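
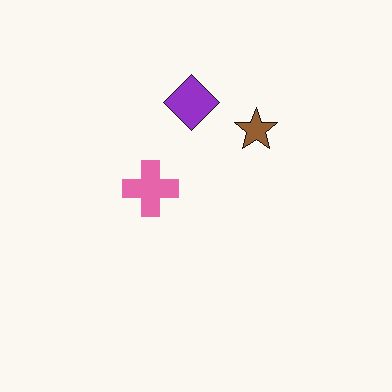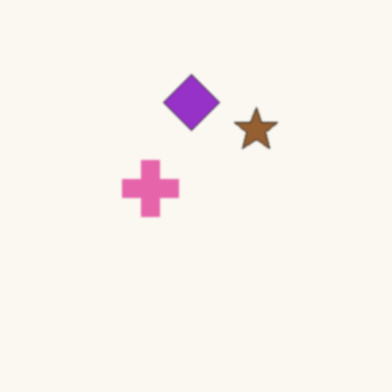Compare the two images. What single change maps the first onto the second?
The second image is the first slightly softened.

Shape edges and outlines are uniformly softened across the whole image.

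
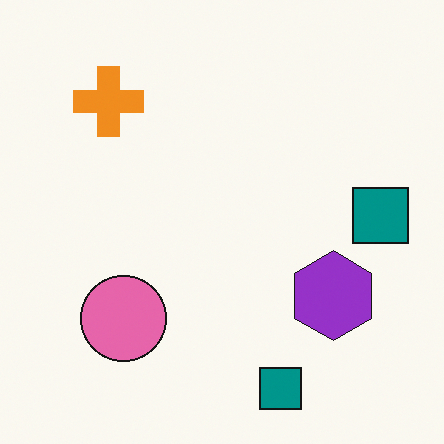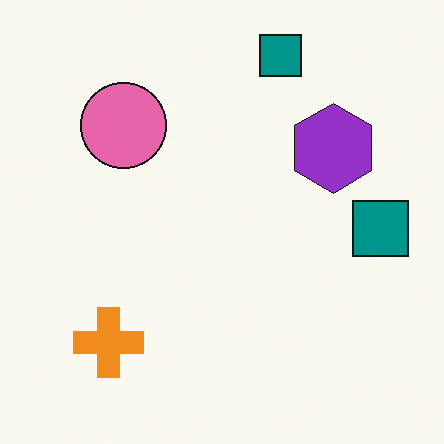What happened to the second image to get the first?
The image was flipped vertically (top ↔ bottom).

The orange cross is in the bottom-left of the second image and the top-left of the first — shapes on opposite sides of the horizontal midline have swapped in a mirror flip.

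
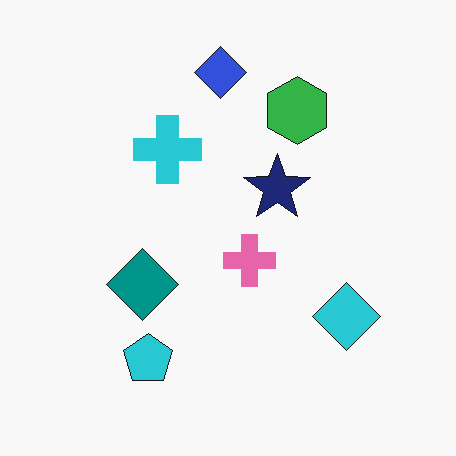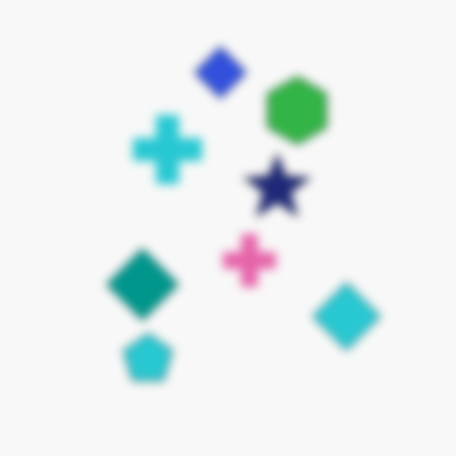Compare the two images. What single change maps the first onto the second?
The second image is the first moderately blurred.

Shape edges and outlines are uniformly softened across the whole image.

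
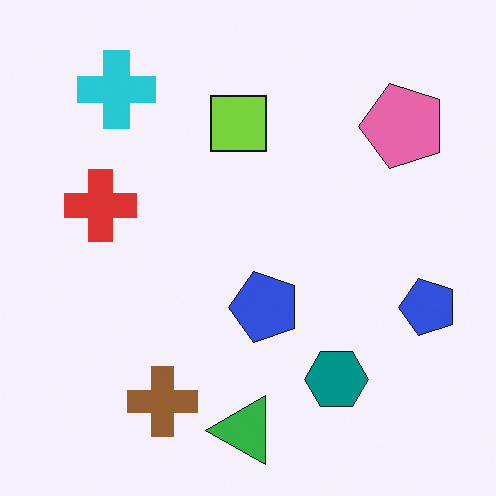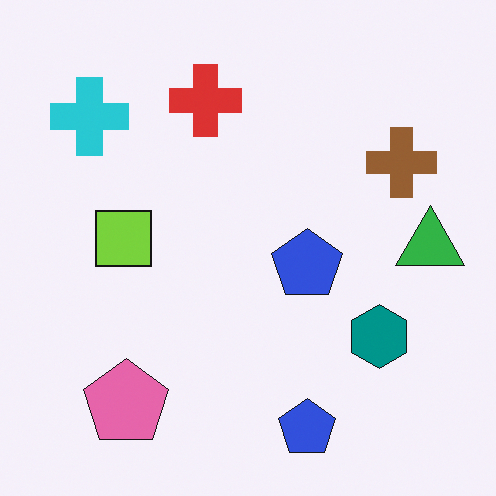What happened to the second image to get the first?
The first image is the second transposed (reflected across the top-left ↔ bottom-right diagonal).

Shapes have swapped their row and column positions — what was in the top-right is now in the bottom-left — a diagonal reflection.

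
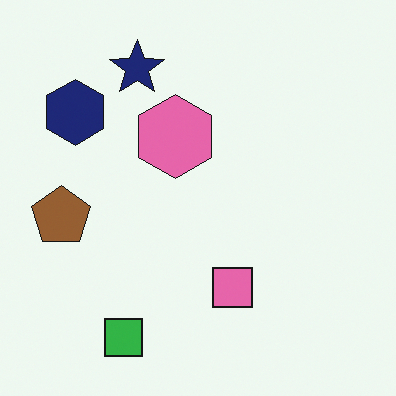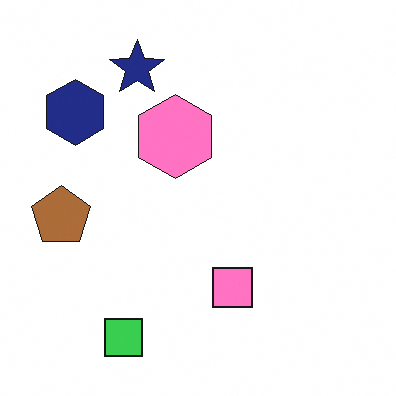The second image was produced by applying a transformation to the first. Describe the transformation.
Brightened a little.

Every pixel — background and shapes alike — is uniformly brightened.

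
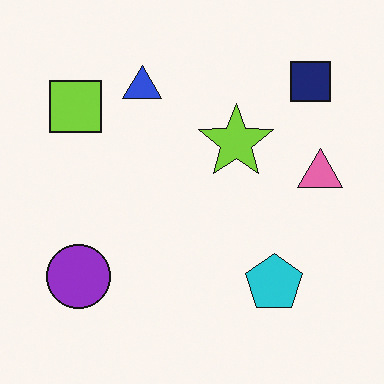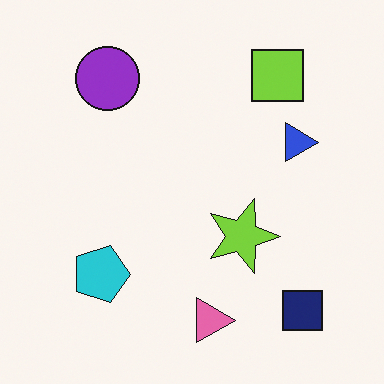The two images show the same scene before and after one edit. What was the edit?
This is the original image rotated 90° clockwise.

The navy square sits in the top-right of the first image and the bottom-right of the second — consistent with a whole-image 90° clockwise rotation.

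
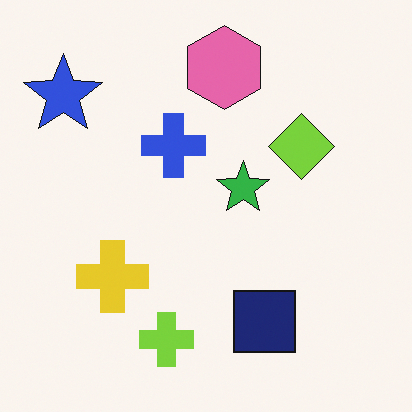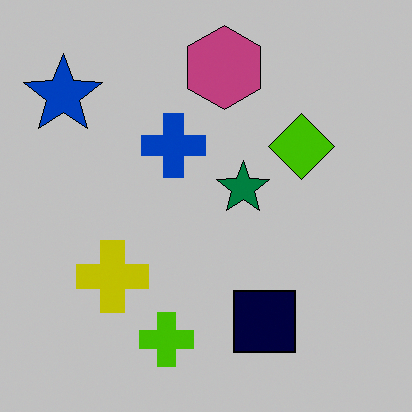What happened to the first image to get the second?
Heavily posterized to just a handful of flat colors.

Each flat color has snapped to a coarser quantized level — most visibly, the near-white background has dropped to a flat grey.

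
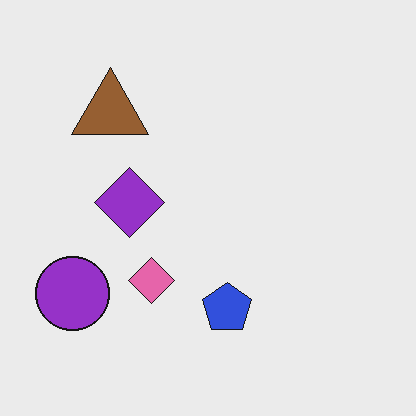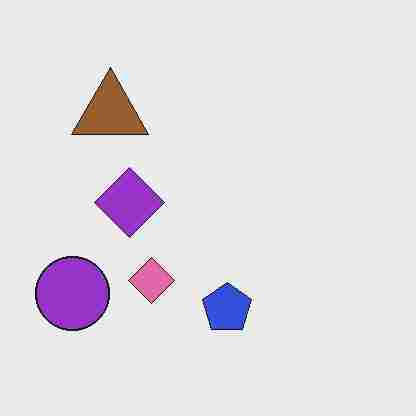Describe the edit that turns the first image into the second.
This is the original image heavily JPEG-compressed with obvious blocking artifacts.

Blocky 8×8 compression artifacts appear around shape edges and the flat background shows ringing — characteristic JPEG degradation.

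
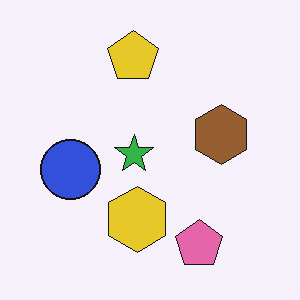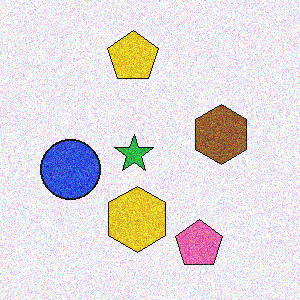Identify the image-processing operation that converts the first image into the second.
The second image is the first degraded with moderate additive noise.

Random speckle covers the whole image, including the flat background.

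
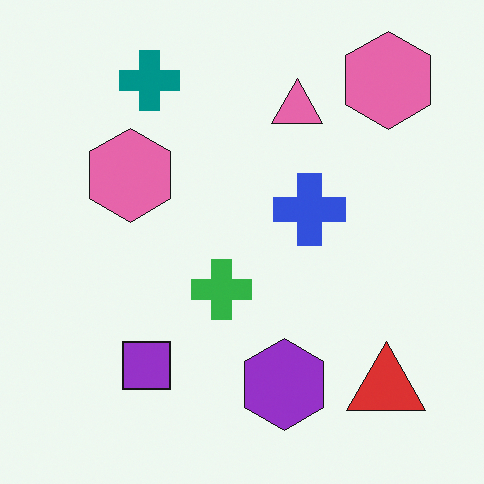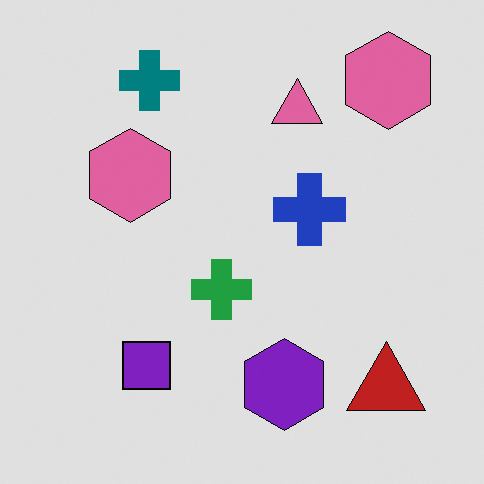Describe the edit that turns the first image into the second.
This is the original image moderately posterized.

Each flat color has snapped to a coarser quantized level — most visibly, the near-white background has dropped to a flat grey.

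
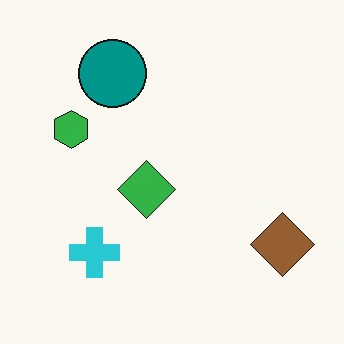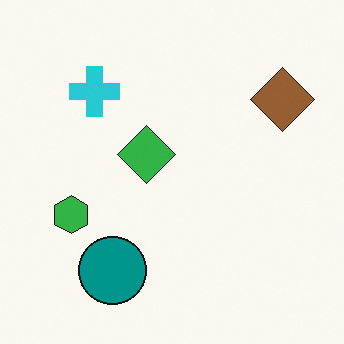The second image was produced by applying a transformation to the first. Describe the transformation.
The transformation is: flipped vertically (top ↔ bottom).

The teal circle is in the top-left of the first image and the bottom-left of the second — shapes on opposite sides of the horizontal midline have swapped in a mirror flip.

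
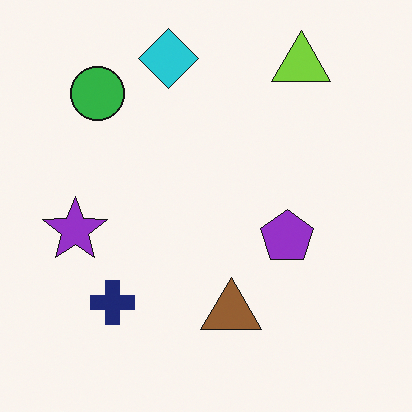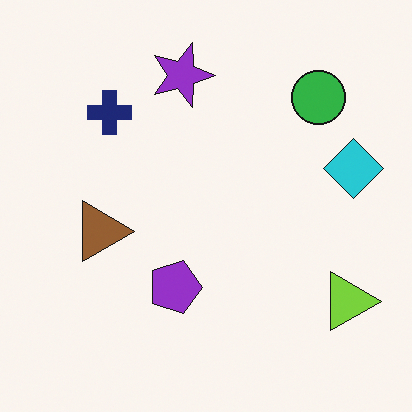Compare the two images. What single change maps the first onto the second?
Rotated 90° clockwise.

The lime triangle sits in the top-right of the first image and the bottom-right of the second — consistent with a whole-image 90° clockwise rotation.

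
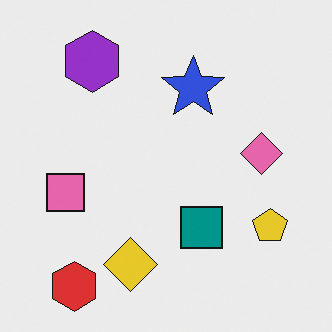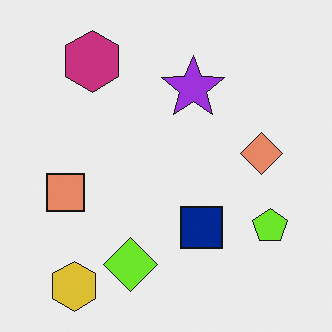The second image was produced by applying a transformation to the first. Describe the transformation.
The transformation is: hue-shifted slightly.

Every shape's color has rotated by the same amount around the hue wheel — a uniform hue shift.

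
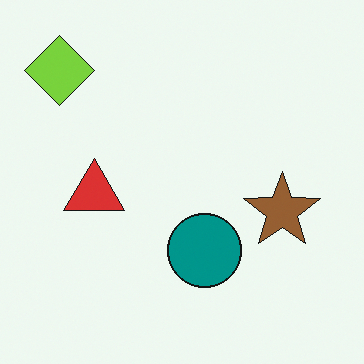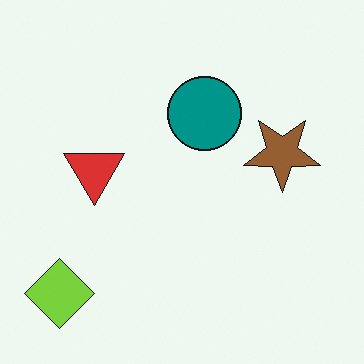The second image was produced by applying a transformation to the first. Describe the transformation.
The second image is the first flipped vertically (top ↔ bottom).

The lime diamond is in the top-left of the first image and the bottom-left of the second — shapes on opposite sides of the horizontal midline have swapped in a mirror flip.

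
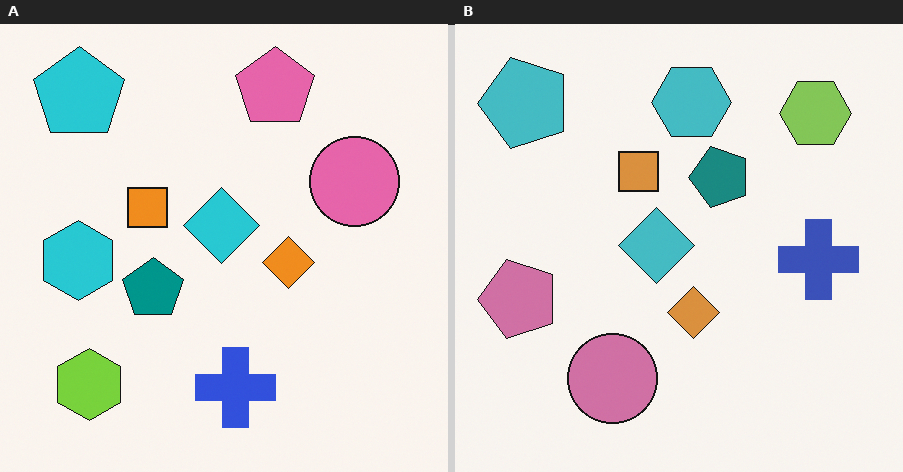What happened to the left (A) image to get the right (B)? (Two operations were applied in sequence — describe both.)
The transformation is: transposed (reflected across the top-left ↔ bottom-right diagonal), then slightly desaturated.

Shapes have swapped their row and column positions — what was in the top-right is now in the bottom-left — a diagonal reflection. All colors are more muted and greyish — a global saturation change.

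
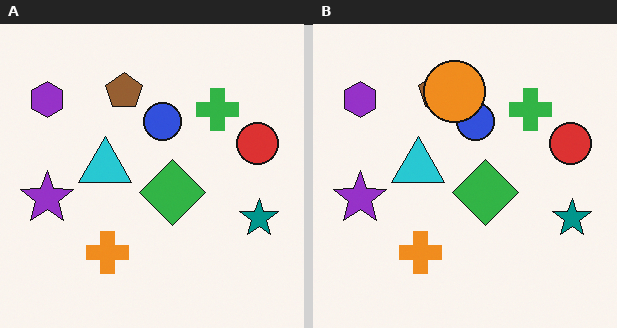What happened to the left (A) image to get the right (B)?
It was overlaid with an additional orange circle.

An orange circle appears in the right (B) image that is absent from the left (A).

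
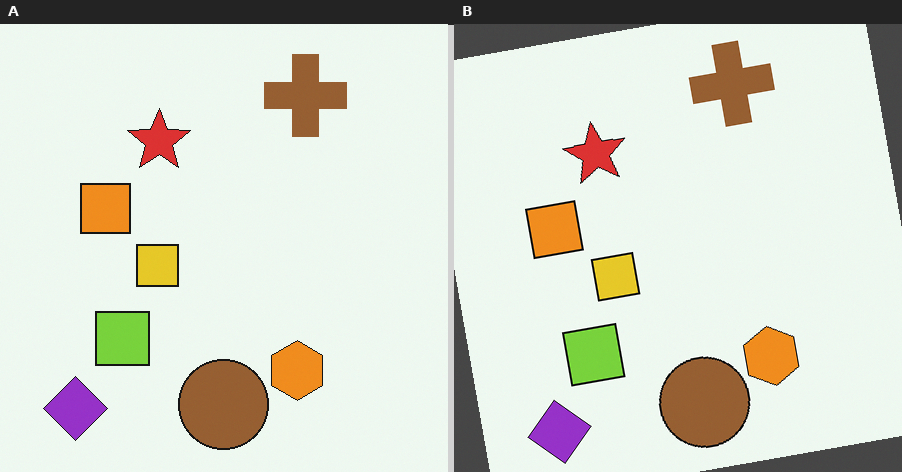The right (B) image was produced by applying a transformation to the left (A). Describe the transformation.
The right (B) image is the left (A) rotated counter-clockwise by a slight angle.

Every shape is tilted by the same angle and the image corners show triangular fill wedges — a whole-image rotation by a non-right angle.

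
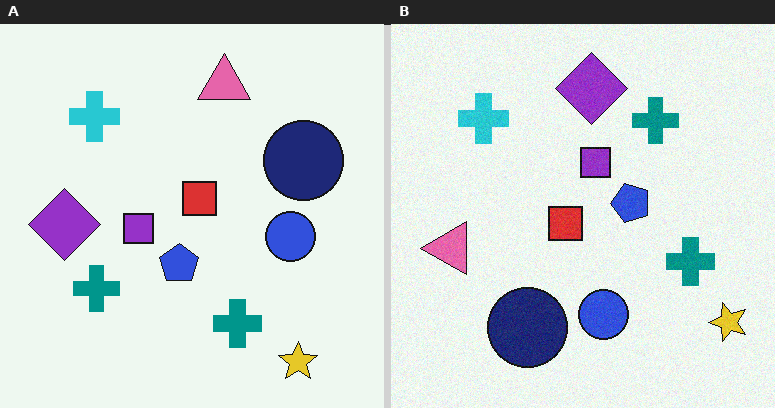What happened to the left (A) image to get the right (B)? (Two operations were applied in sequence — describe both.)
The image was transposed (reflected across the top-left ↔ bottom-right diagonal), then degraded with subtle gaussian noise.

Shapes have swapped their row and column positions — what was in the top-right is now in the bottom-left — a diagonal reflection. Random speckle covers the whole image, including the flat background.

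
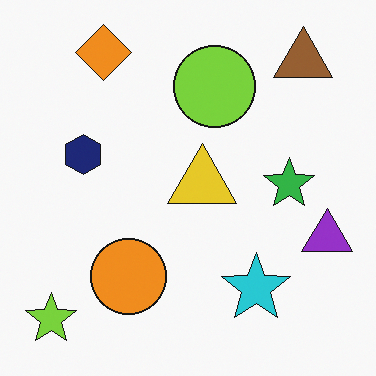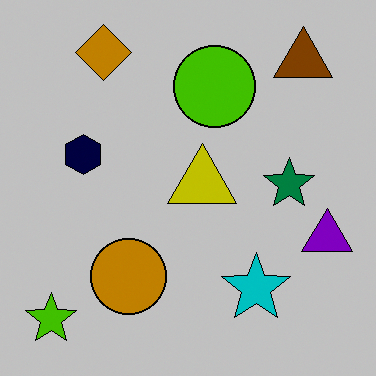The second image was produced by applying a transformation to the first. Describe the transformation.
The second image is the first heavily posterized to just a handful of flat colors.

Each flat color has snapped to a coarser quantized level — most visibly, the near-white background has dropped to a flat grey.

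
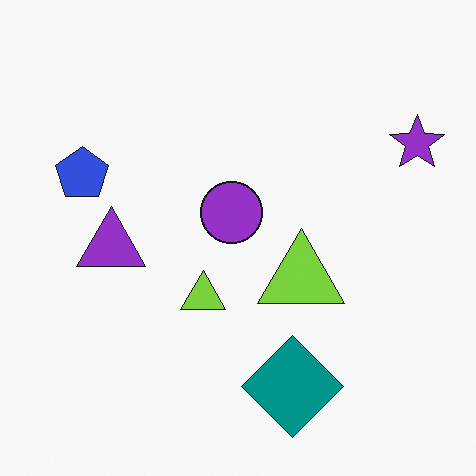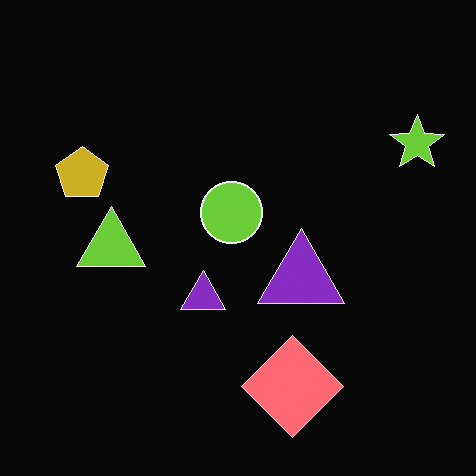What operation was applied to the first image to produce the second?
It was color-inverted (negative).

The light background has become dark and every shape's color is its complement — a photographic negative.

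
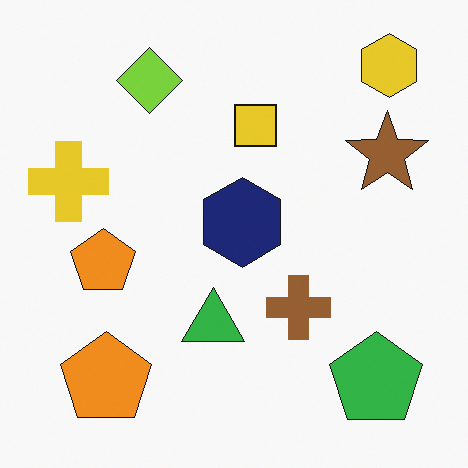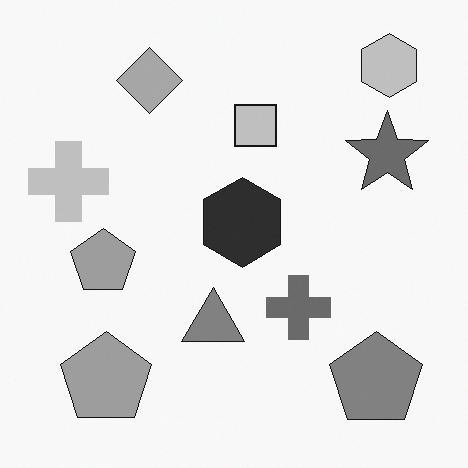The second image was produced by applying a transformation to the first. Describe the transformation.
The transformation is: converted to grayscale.

All color is removed — every shape is now a shade of grey.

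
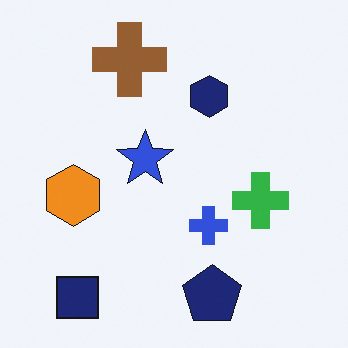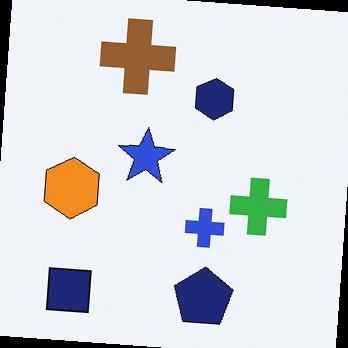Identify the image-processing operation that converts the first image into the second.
The image was rotated clockwise by a few degrees.

Every shape is tilted by the same angle and the image corners show triangular fill wedges — a whole-image rotation by a non-right angle.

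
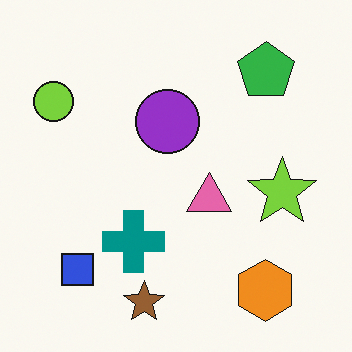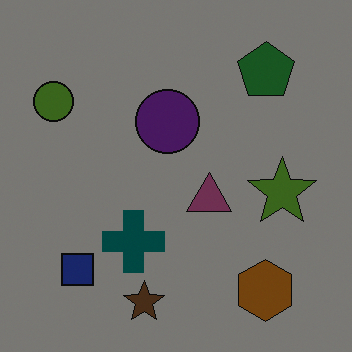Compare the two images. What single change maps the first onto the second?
The image was darkened a lot.

Every pixel — background and shapes alike — is uniformly darkened.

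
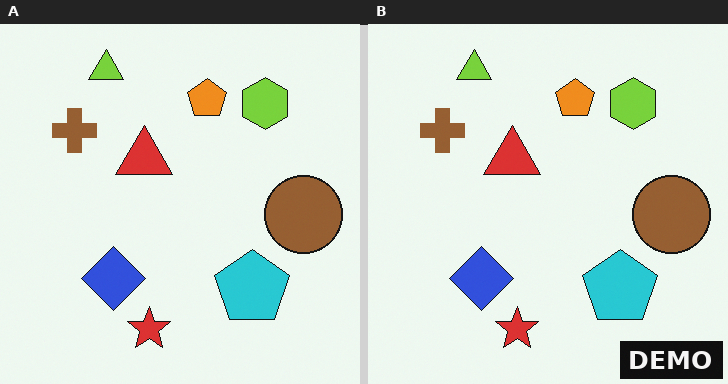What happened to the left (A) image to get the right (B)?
The right (B) image is the left (A) watermarked with the text "DEMO" in the lower-right corner.

A dark label reading "DEMO" appears in the lower-right corner.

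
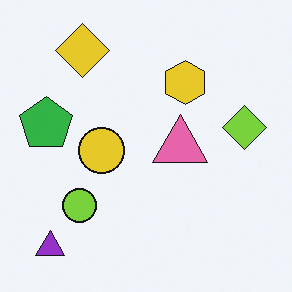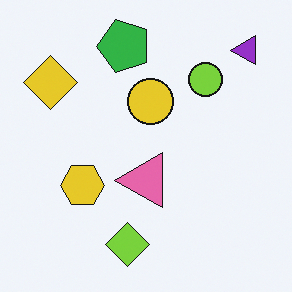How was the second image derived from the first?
This is the original image transposed (reflected across the top-left ↔ bottom-right diagonal).

Shapes have swapped their row and column positions — what was in the top-right is now in the bottom-left — a diagonal reflection.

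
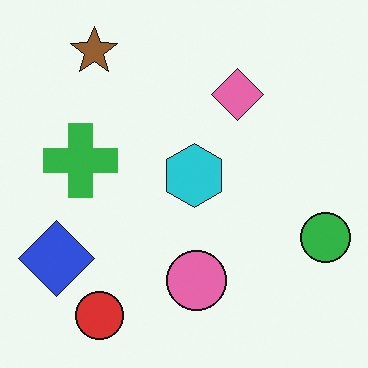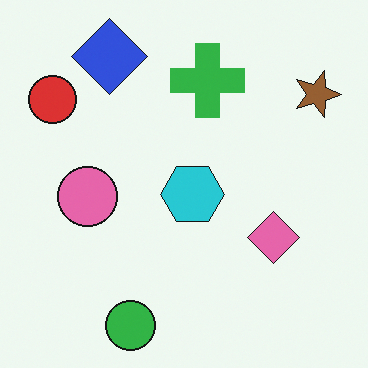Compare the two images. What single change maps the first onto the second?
This is the original image rotated 90° clockwise.

The brown star sits in the top-left of the first image and the top-right of the second — consistent with a whole-image 90° clockwise rotation.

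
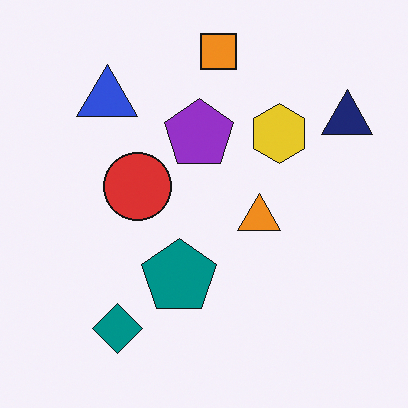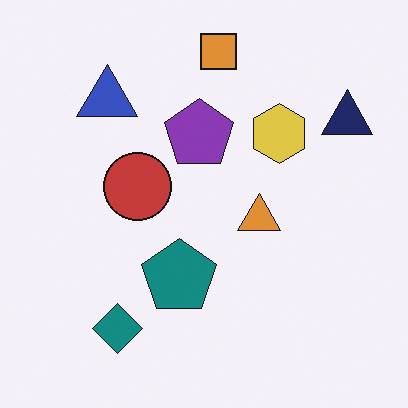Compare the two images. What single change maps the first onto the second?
Slightly desaturated.

All colors are more muted and greyish — a global saturation change.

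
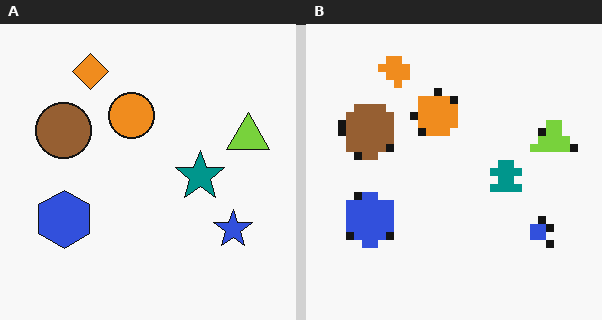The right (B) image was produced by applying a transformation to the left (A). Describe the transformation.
The transformation is: moderately pixelated.

Shapes are reduced to large square blocks; fine edges and outlines are lost — a downscale-then-upscale (mosaic) effect.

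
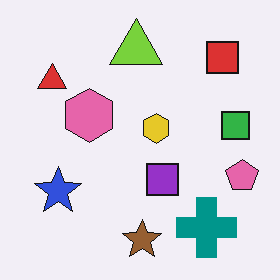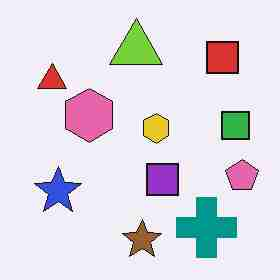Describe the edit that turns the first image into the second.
The image was heavily JPEG-compressed with obvious blocking artifacts.

Blocky 8×8 compression artifacts appear around shape edges and the flat background shows ringing — characteristic JPEG degradation.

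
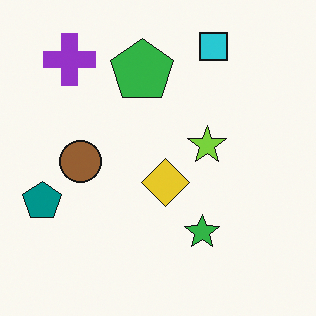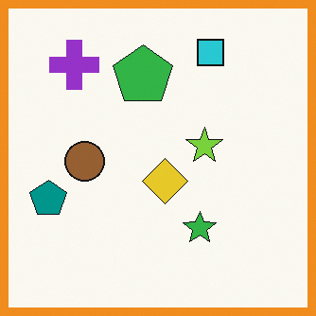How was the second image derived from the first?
The second image is the first framed with a orange border.

A solid orange frame runs around the edge of the second image, with the content slightly shrunk inside it.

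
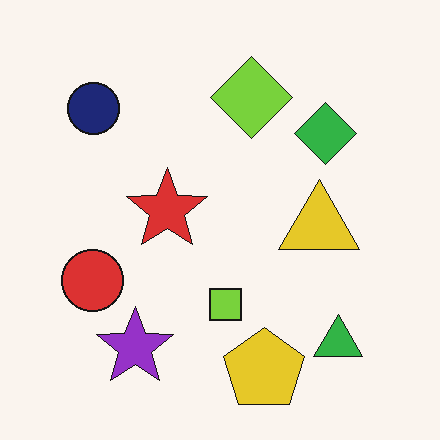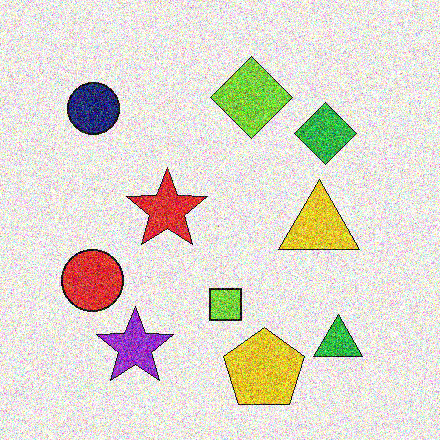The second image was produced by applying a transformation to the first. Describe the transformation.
The transformation is: degraded with heavy additive noise.

Random speckle covers the whole image, including the flat background.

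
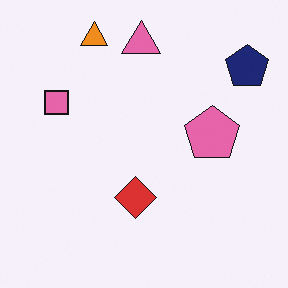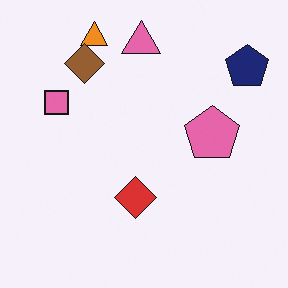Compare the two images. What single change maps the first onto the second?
It was overlaid with an additional brown diamond.

A brown diamond appears in the second image that is absent from the first.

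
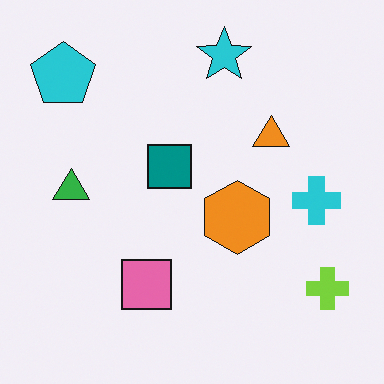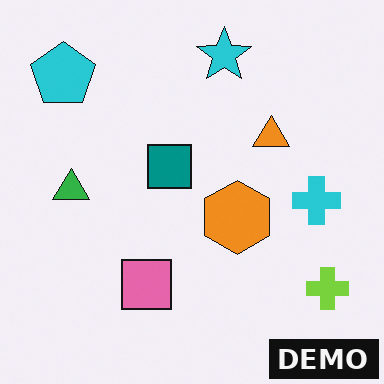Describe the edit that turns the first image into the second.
It was watermarked with the text "DEMO" in the lower-right corner.

A dark label reading "DEMO" appears in the lower-right corner.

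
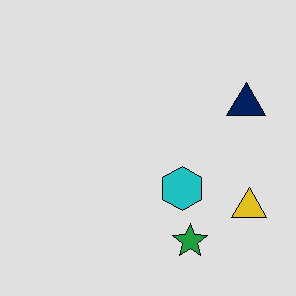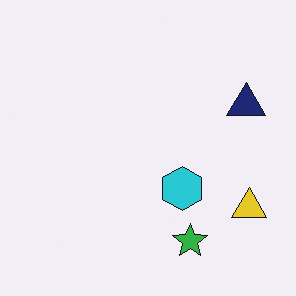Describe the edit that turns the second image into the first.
The first image is the second posterized to a reduced palette.

Each flat color has snapped to a coarser quantized level — most visibly, the near-white background has dropped to a flat grey.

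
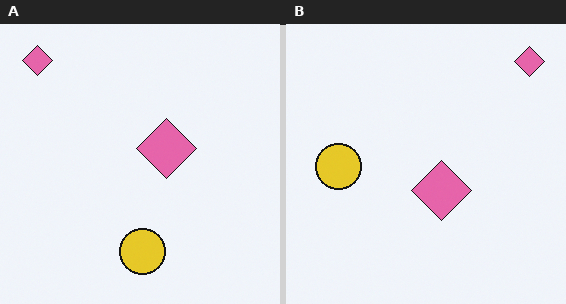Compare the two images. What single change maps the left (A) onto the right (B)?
The right (B) image is the left (A) rotated 90° clockwise.

The yellow circle sits in the bottom of the left (A) image and the left of the right (B) — consistent with a whole-image 90° clockwise rotation.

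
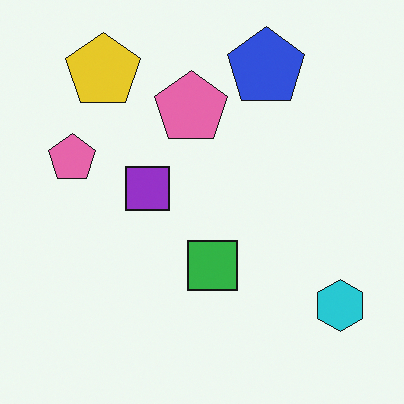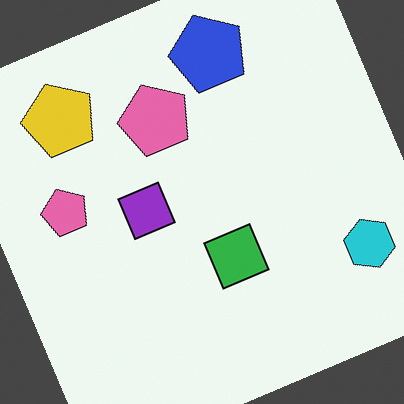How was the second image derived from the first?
The transformation is: rotated counter-clockwise by a moderate amount.

Every shape is tilted by the same angle and the image corners show triangular fill wedges — a whole-image rotation by a non-right angle.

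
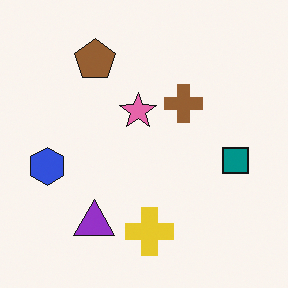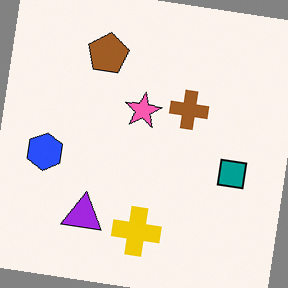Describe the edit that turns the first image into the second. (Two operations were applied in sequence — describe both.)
It was slightly oversaturated, then rotated clockwise by a slight angle.

All colors are more vivid — a global saturation change. Every shape is tilted by the same angle and the image corners show triangular fill wedges — a whole-image rotation by a non-right angle.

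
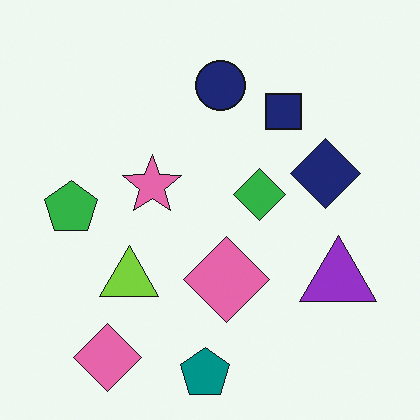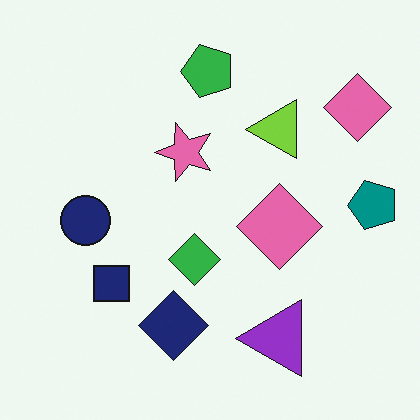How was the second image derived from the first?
The image was transposed (reflected across the top-left ↔ bottom-right diagonal).

Shapes have swapped their row and column positions — what was in the top-right is now in the bottom-left — a diagonal reflection.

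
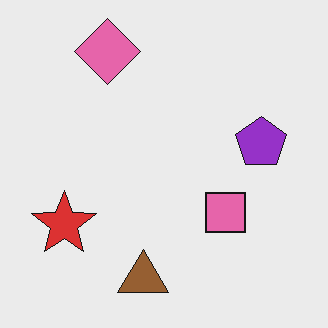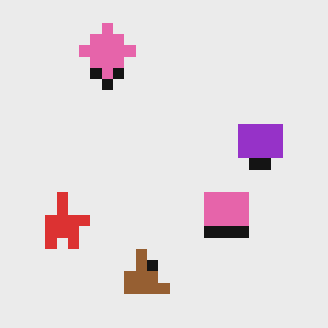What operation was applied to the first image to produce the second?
The image was coarsely pixelated.

Shapes are reduced to large square blocks; fine edges and outlines are lost — a downscale-then-upscale (mosaic) effect.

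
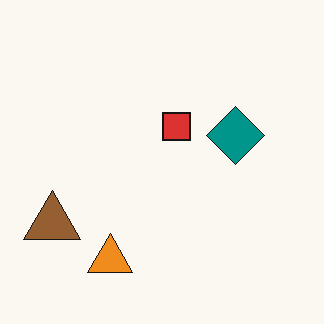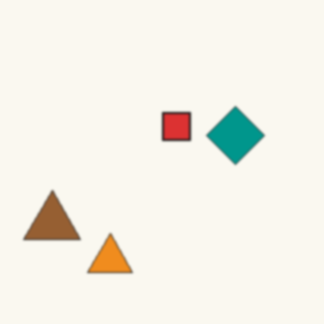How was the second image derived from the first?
Lightly blurred.

Shape edges and outlines are uniformly softened across the whole image.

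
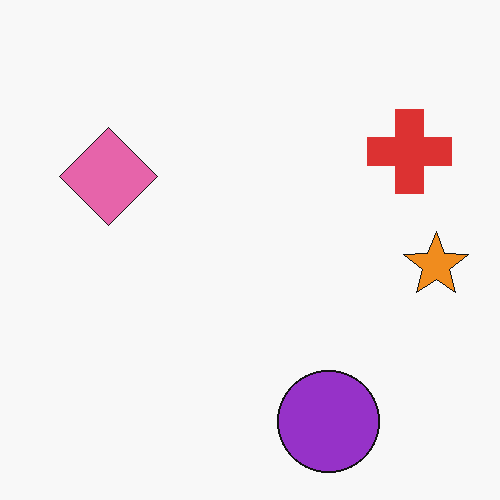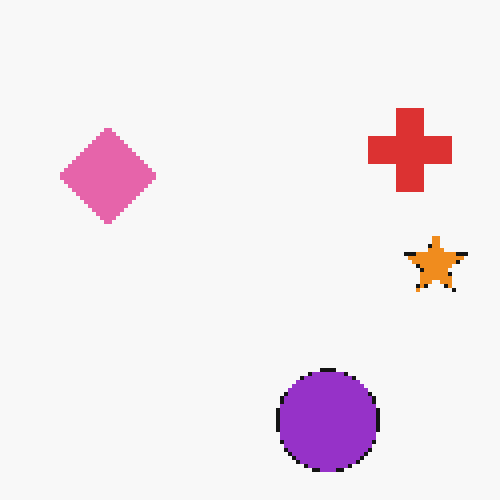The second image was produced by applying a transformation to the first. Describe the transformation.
Mildly pixelated.

Shapes are reduced to large square blocks; fine edges and outlines are lost — a downscale-then-upscale (mosaic) effect.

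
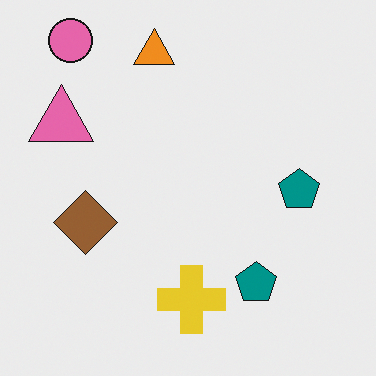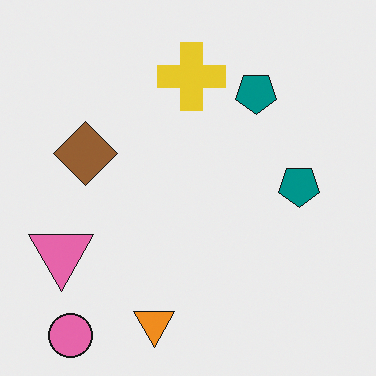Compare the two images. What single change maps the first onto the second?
The image was flipped vertically (top ↔ bottom).

The pink circle is in the top-left of the first image and the bottom-left of the second — shapes on opposite sides of the horizontal midline have swapped in a mirror flip.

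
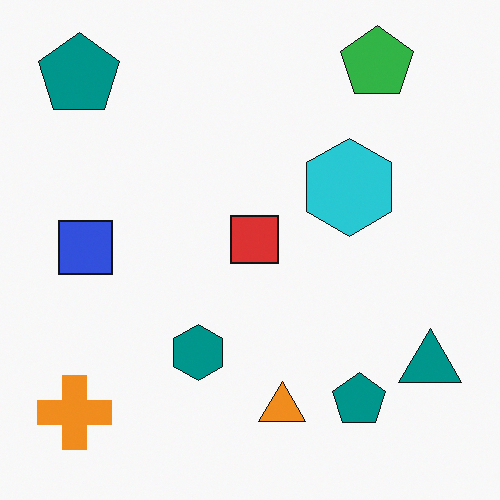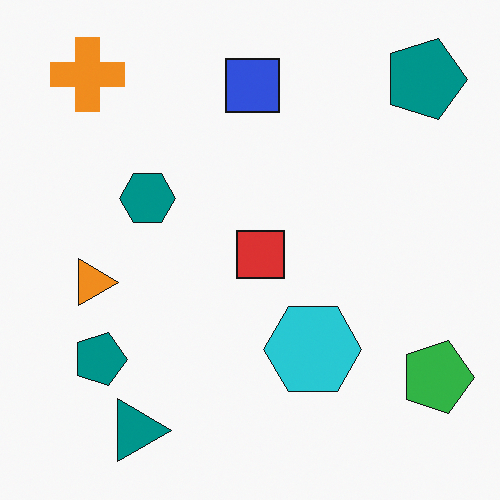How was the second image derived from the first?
It was rotated 90° clockwise.

The orange cross sits in the bottom-left of the first image and the top-left of the second — consistent with a whole-image 90° clockwise rotation.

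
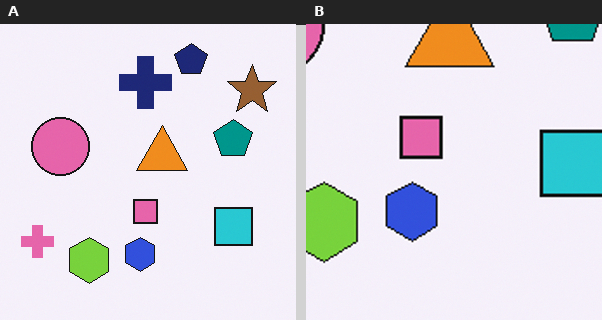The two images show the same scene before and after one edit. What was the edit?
The right (B) image is the left (A) cropped tightly and scaled back up.

The visible shapes are larger and the field of view is narrower; shapes near the original edges may be partly or wholly outside the frame — a crop-and-rescale.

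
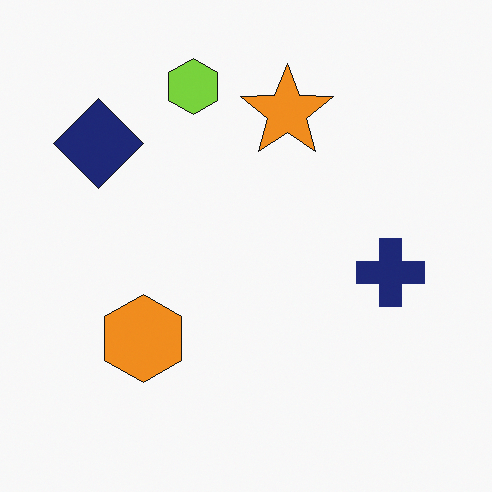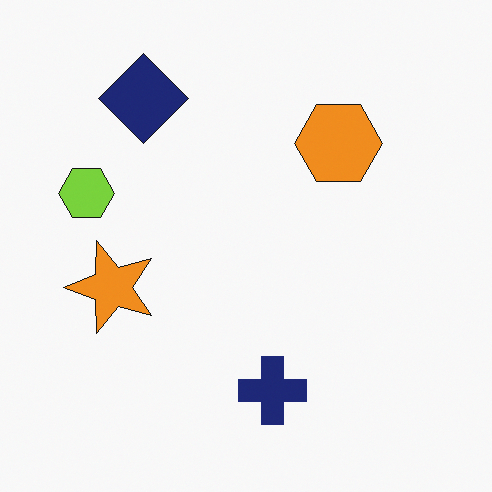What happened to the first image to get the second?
Transposed (reflected across the top-left ↔ bottom-right diagonal).

Shapes have swapped their row and column positions — what was in the top-right is now in the bottom-left — a diagonal reflection.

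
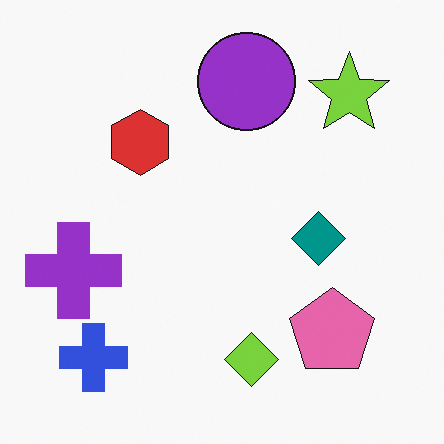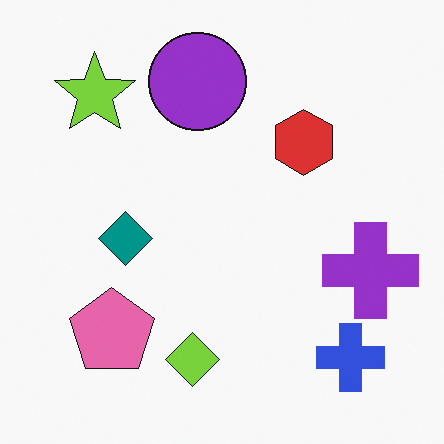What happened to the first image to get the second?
Flipped horizontally (left ↔ right).

The purple cross is in the left of the first image and the right of the second — shapes on opposite sides of the vertical midline have swapped in a mirror flip.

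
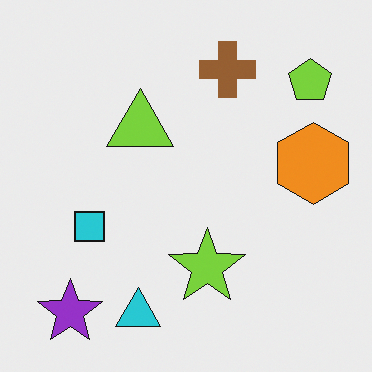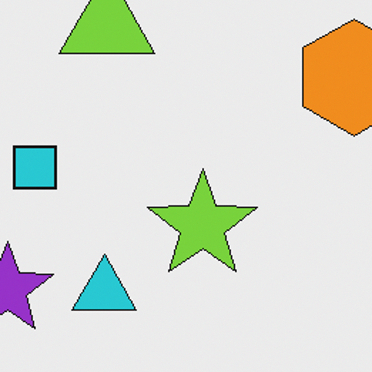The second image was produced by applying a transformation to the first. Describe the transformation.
This is the original image cropped to a modestly smaller region and rescaled.

The visible shapes are larger and the field of view is narrower; shapes near the original edges may be partly or wholly outside the frame — a crop-and-rescale.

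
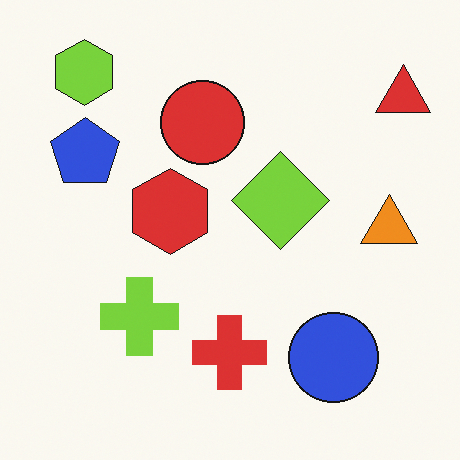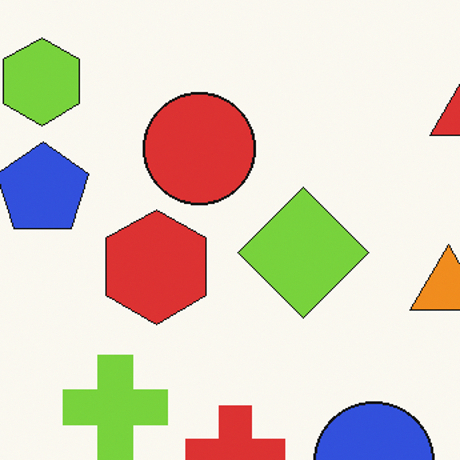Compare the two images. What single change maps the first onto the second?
This is the original image cropped to a modestly smaller region and rescaled.

The visible shapes are larger and the field of view is narrower; shapes near the original edges may be partly or wholly outside the frame — a crop-and-rescale.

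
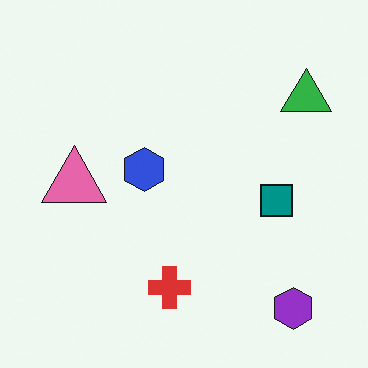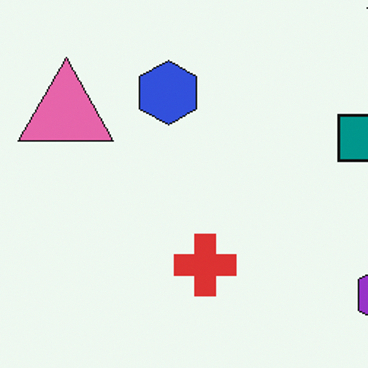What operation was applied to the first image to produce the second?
The second image is the first cropped slightly and scaled back up.

The visible shapes are larger and the field of view is narrower; shapes near the original edges may be partly or wholly outside the frame — a crop-and-rescale.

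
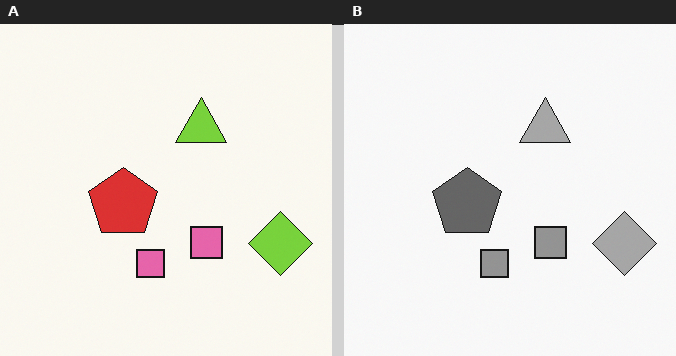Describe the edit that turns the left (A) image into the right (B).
This is the original image converted to grayscale.

All color is removed — every shape is now a shade of grey.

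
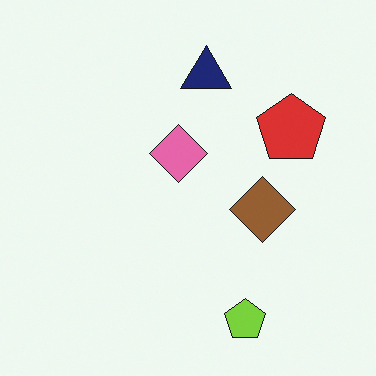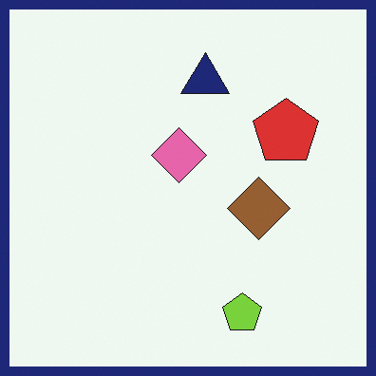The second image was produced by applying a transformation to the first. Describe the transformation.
It was framed with a navy border.

A solid navy frame runs around the edge of the second image, with the content slightly shrunk inside it.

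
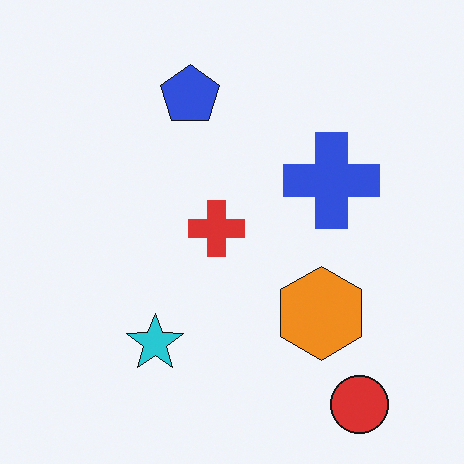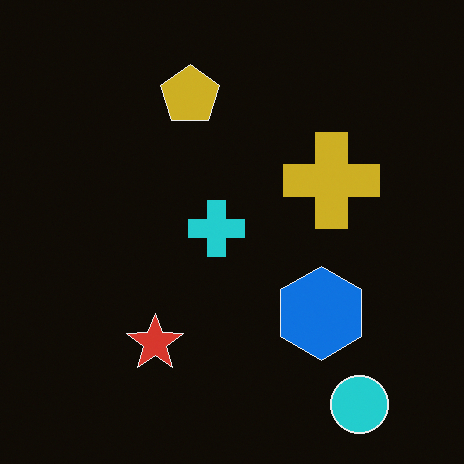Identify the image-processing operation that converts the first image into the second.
It was color-inverted (negative).

The light background has become dark and every shape's color is its complement — a photographic negative.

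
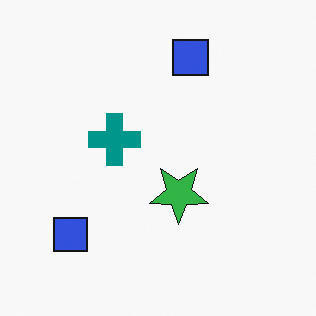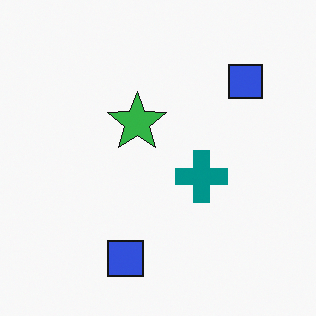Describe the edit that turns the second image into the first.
It was rotated 180°.

The teal cross sits in the center of the second image and the center of the first — consistent with a whole-image 180° rotation.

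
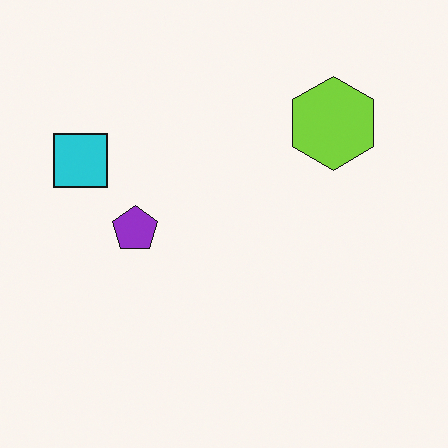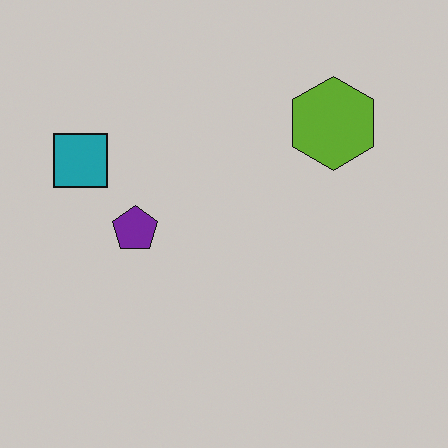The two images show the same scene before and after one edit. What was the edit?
The transformation is: slightly darkened.

Every pixel — background and shapes alike — is uniformly darkened.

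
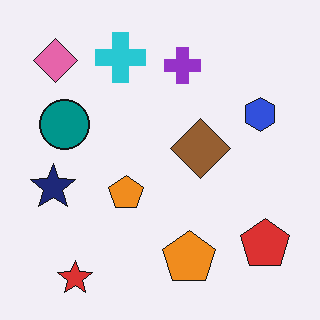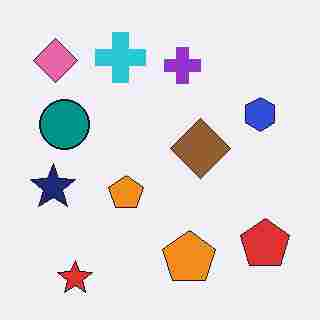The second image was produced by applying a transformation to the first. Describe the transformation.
Degraded with heavy JPEG compression.

Blocky 8×8 compression artifacts appear around shape edges and the flat background shows ringing — characteristic JPEG degradation.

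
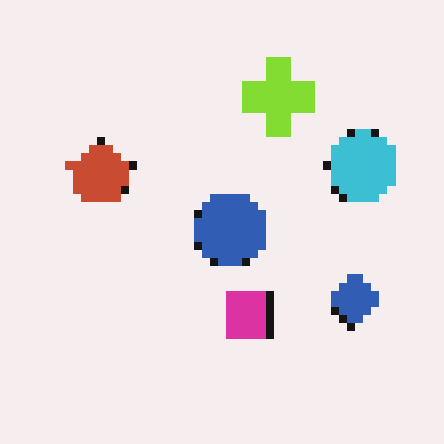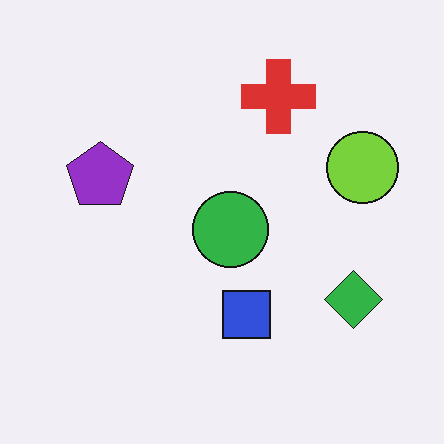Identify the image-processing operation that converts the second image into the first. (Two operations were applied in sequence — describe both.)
The image was hue-shifted through roughly a third of the color wheel, then moderately pixelated.

Every shape's color has rotated by the same amount around the hue wheel — a uniform hue shift. Shapes are reduced to large square blocks; fine edges and outlines are lost — a downscale-then-upscale (mosaic) effect.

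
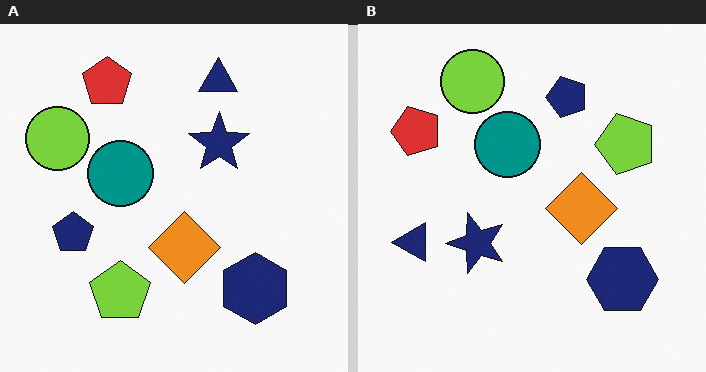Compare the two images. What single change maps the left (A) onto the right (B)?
The transformation is: transposed (reflected across the top-left ↔ bottom-right diagonal).

Shapes have swapped their row and column positions — what was in the top-right is now in the bottom-left — a diagonal reflection.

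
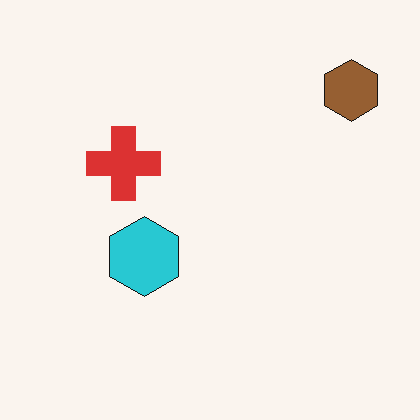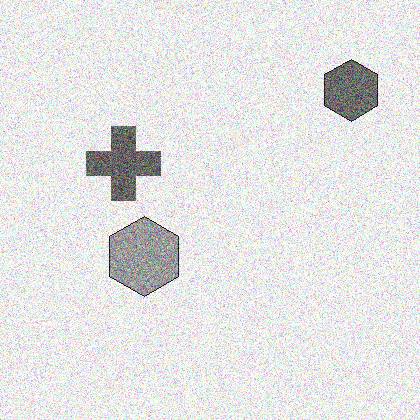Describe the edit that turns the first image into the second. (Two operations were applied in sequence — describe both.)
It was converted to grayscale, then degraded with heavy additive noise.

All color is removed — every shape is now a shade of grey. Random speckle covers the whole image, including the flat background.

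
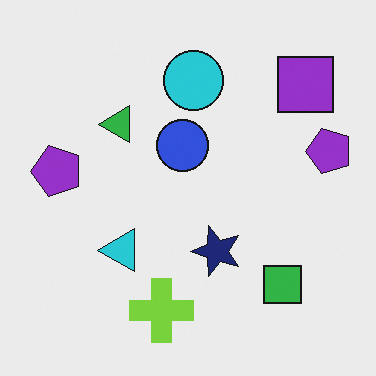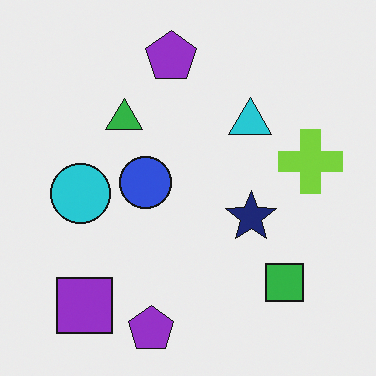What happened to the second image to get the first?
The first image is the second transposed (reflected across the top-left ↔ bottom-right diagonal).

Shapes have swapped their row and column positions — what was in the top-right is now in the bottom-left — a diagonal reflection.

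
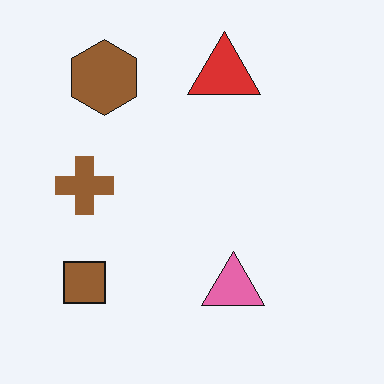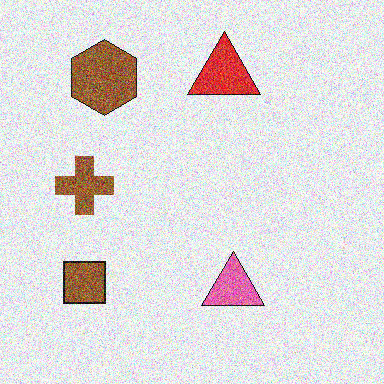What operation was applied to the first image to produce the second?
Degraded with a thick layer of grain.

Random speckle covers the whole image, including the flat background.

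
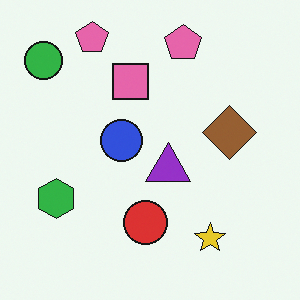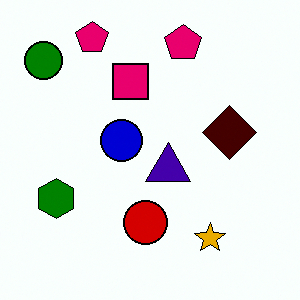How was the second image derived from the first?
Boosted in contrast.

Tones are pushed away from mid-grey across the whole image — a global contrast change.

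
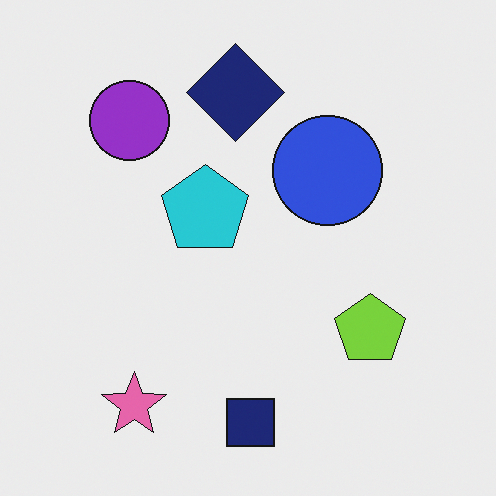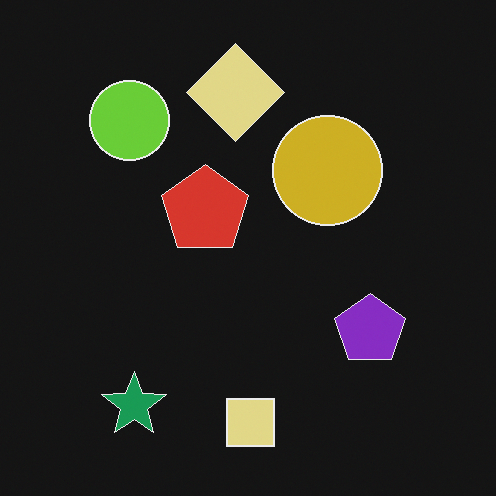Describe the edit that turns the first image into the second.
Color-inverted (negative).

The light background has become dark and every shape's color is its complement — a photographic negative.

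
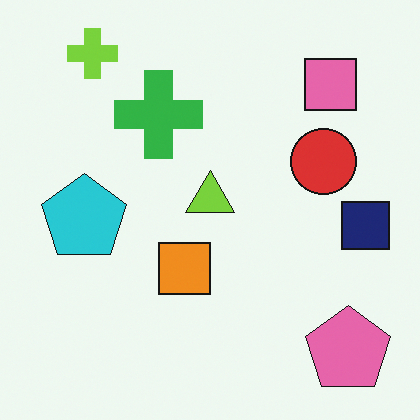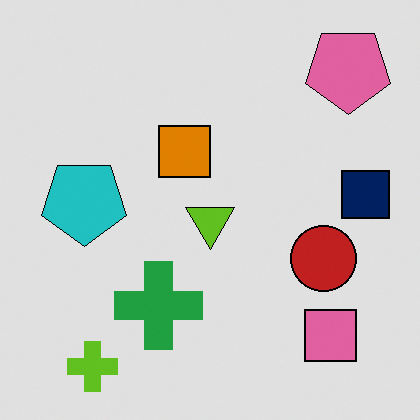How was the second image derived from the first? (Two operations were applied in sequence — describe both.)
The transformation is: posterized to a reduced palette, then flipped vertically (top ↔ bottom).

Each flat color has snapped to a coarser quantized level — most visibly, the near-white background has dropped to a flat grey. The lime cross is in the top-left of the first image and the bottom-left of the second — shapes on opposite sides of the horizontal midline have swapped in a mirror flip.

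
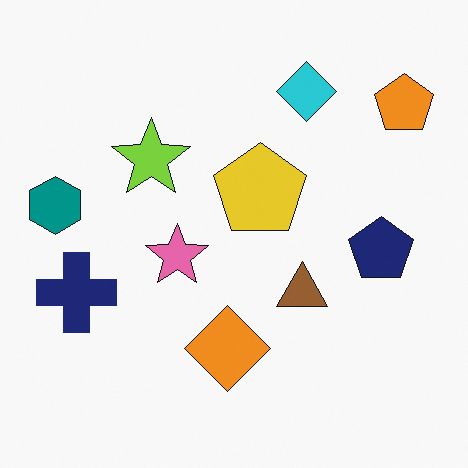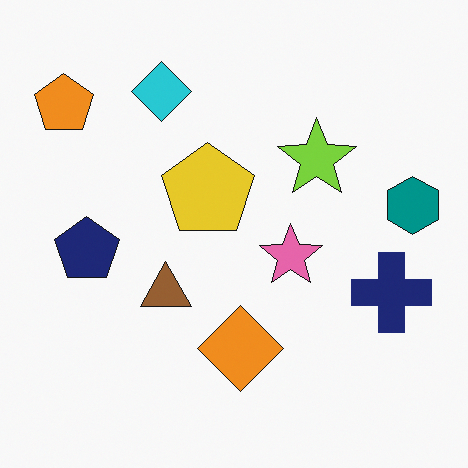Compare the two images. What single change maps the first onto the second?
It was flipped horizontally (left ↔ right).

The teal hexagon is in the left of the first image and the right of the second — shapes on opposite sides of the vertical midline have swapped in a mirror flip.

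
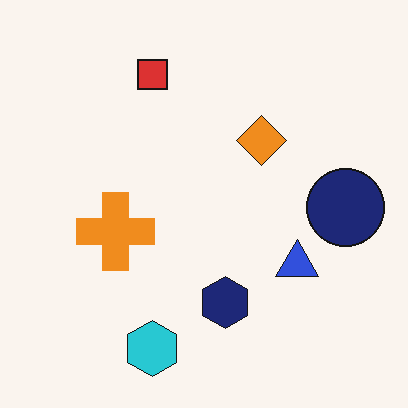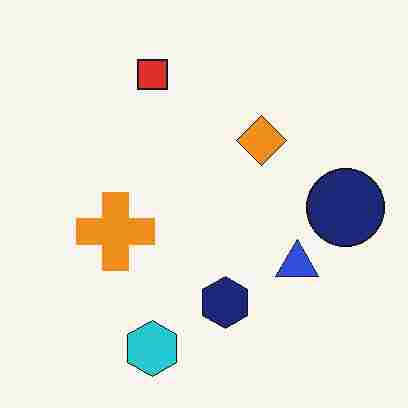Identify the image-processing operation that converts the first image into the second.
The second image is the first degraded with heavy JPEG compression.

Blocky 8×8 compression artifacts appear around shape edges and the flat background shows ringing — characteristic JPEG degradation.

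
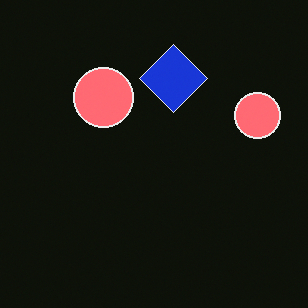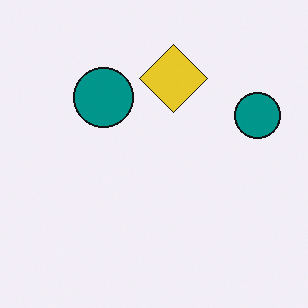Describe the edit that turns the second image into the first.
It was color-inverted (negative).

The light background has become dark and every shape's color is its complement — a photographic negative.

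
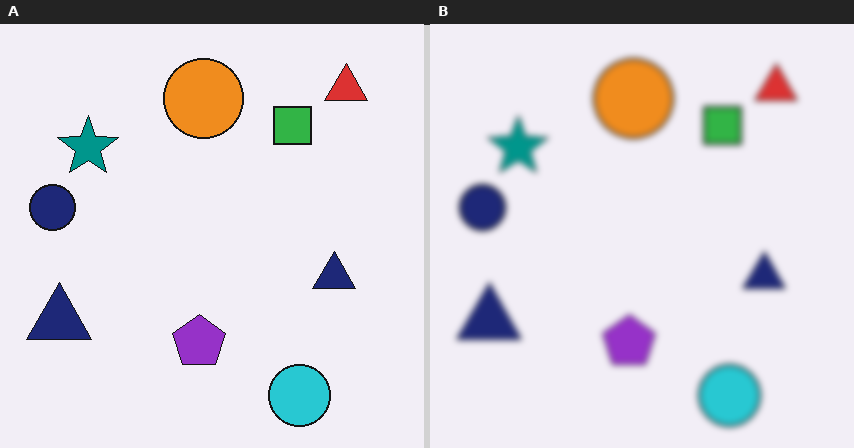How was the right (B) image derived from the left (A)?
Moderately blurred.

Shape edges and outlines are uniformly softened across the whole image.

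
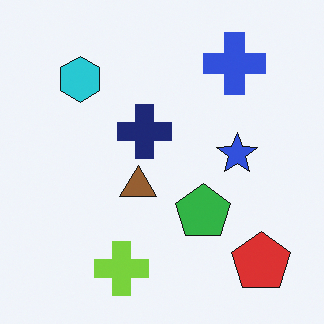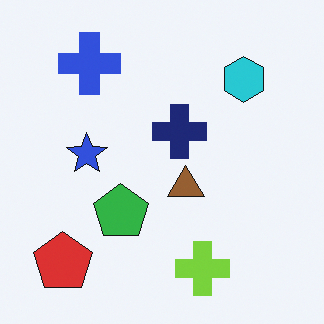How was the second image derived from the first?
It was flipped horizontally (left ↔ right).

The red pentagon is in the bottom-right of the first image and the bottom-left of the second — shapes on opposite sides of the vertical midline have swapped in a mirror flip.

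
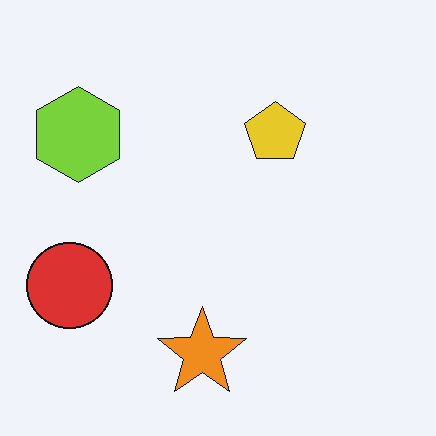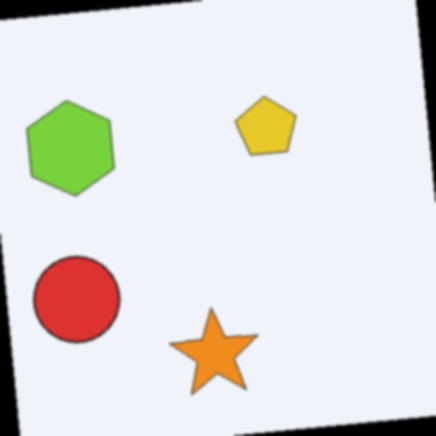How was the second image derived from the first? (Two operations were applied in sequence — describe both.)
Rotated counter-clockwise by a slight angle, then slightly softened.

Every shape is tilted by the same angle and the image corners show triangular fill wedges — a whole-image rotation by a non-right angle. Shape edges and outlines are uniformly softened across the whole image.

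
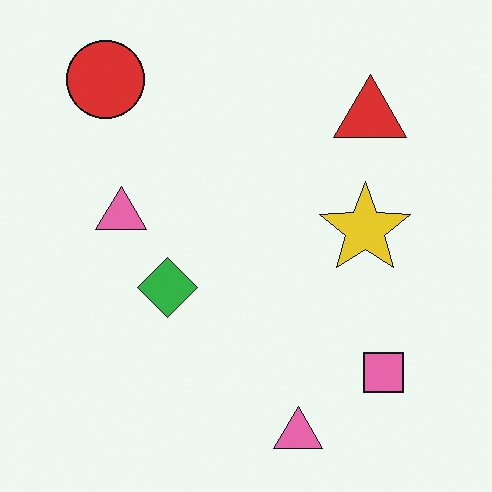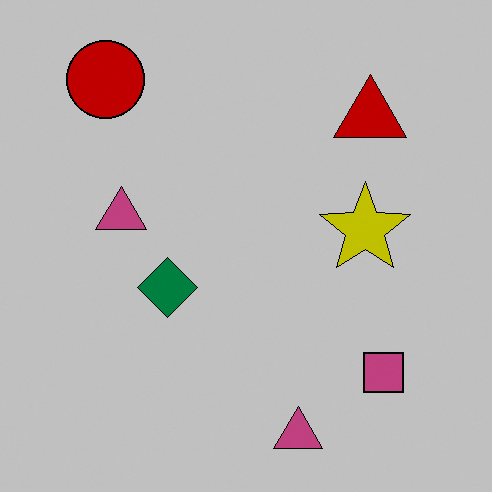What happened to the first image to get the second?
The image was heavily posterized to just a handful of flat colors.

Each flat color has snapped to a coarser quantized level — most visibly, the near-white background has dropped to a flat grey.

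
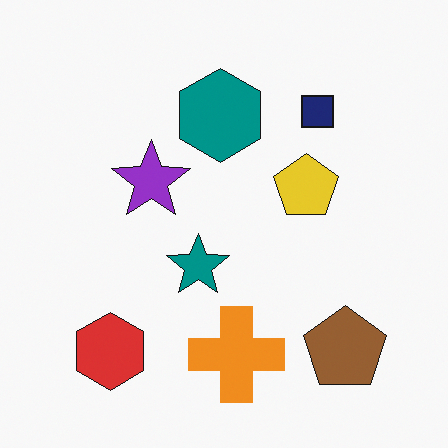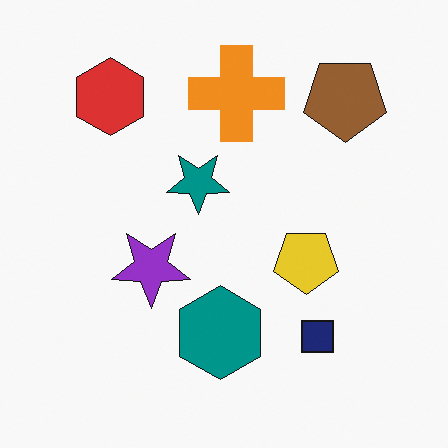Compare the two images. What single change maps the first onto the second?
The image was flipped vertically (top ↔ bottom).

The orange cross is in the bottom of the first image and the top of the second — shapes on opposite sides of the horizontal midline have swapped in a mirror flip.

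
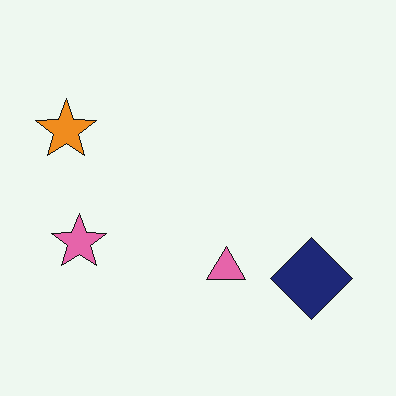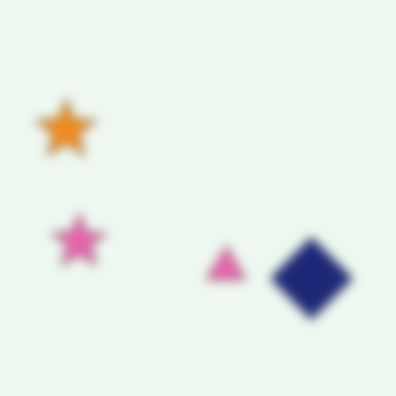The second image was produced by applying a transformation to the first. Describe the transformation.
This is the original image heavily blurred.

Shape edges and outlines are uniformly softened across the whole image.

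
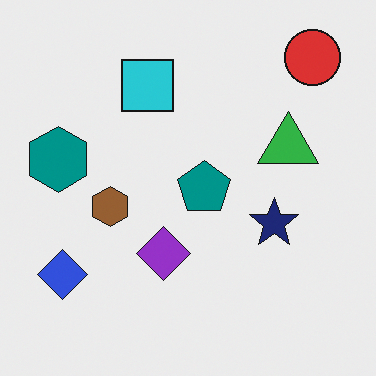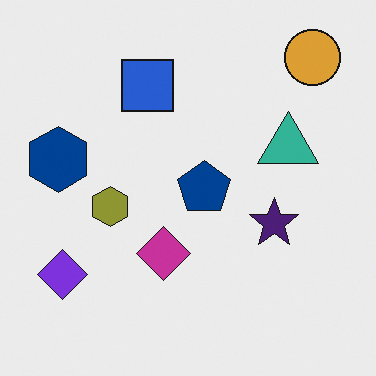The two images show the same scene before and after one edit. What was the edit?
Hue-shifted by a small amount.

Every shape's color has rotated by the same amount around the hue wheel — a uniform hue shift.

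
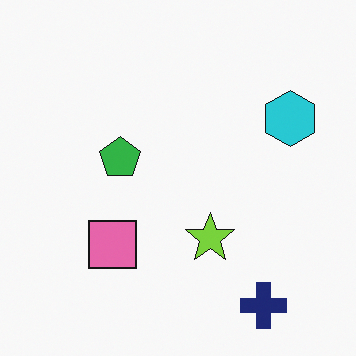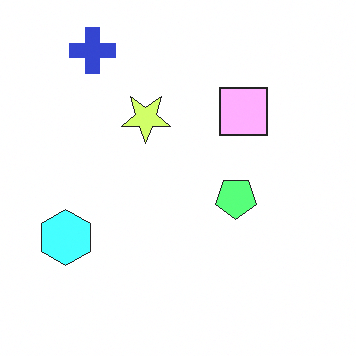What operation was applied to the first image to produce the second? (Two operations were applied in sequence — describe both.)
The second image is the first brightened a lot, then rotated 180°.

Every pixel — background and shapes alike — is uniformly brightened. The navy cross sits in the bottom-right of the first image and the top-left of the second — consistent with a whole-image 180° rotation.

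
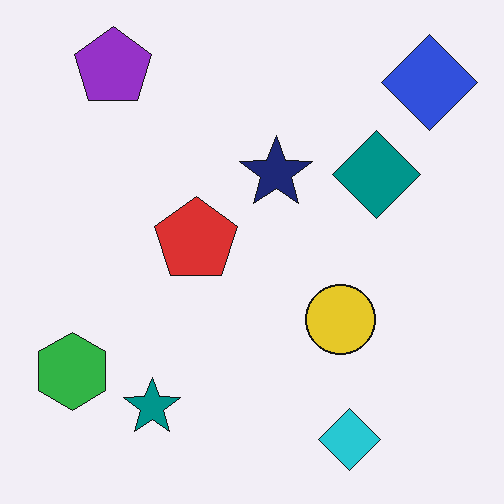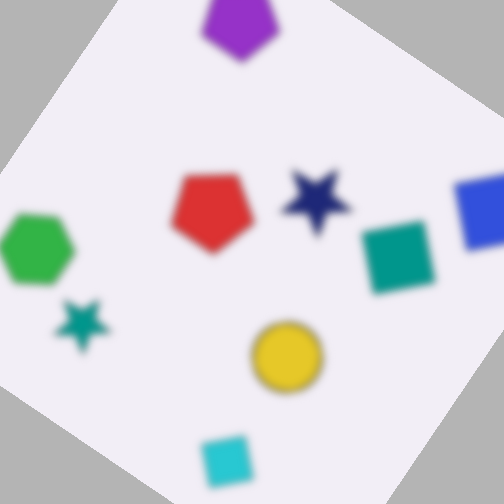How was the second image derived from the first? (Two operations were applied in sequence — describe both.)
It was noticeably gaussian-blurred, then rotated clockwise by a large amount — several tens of degrees.

Shape edges and outlines are uniformly softened across the whole image. Every shape is tilted by the same angle and the image corners show triangular fill wedges — a whole-image rotation by a non-right angle.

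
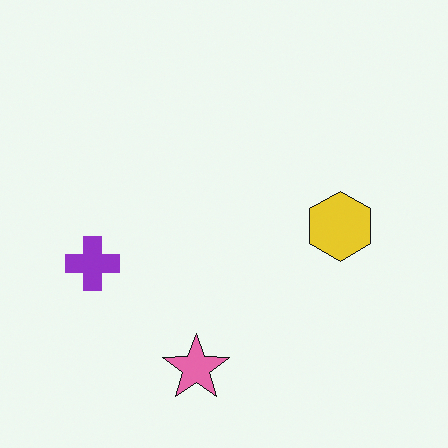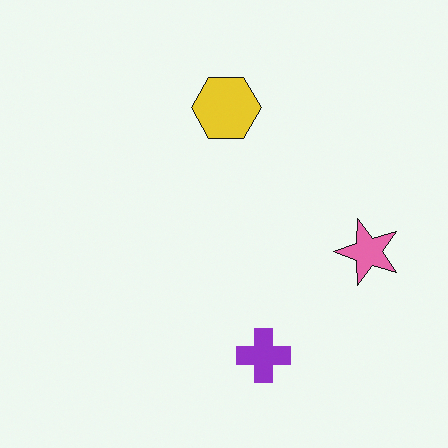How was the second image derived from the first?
It was rotated 90° counter-clockwise.

The pink star sits in the bottom of the first image and the right of the second — consistent with a whole-image 90° counter-clockwise rotation.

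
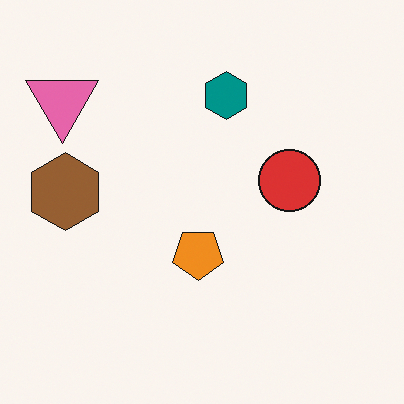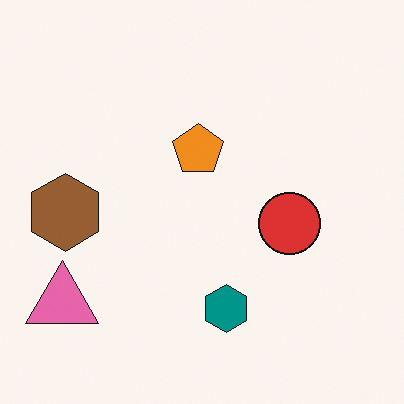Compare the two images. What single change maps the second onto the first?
Flipped vertically (top ↔ bottom).

The teal hexagon is in the bottom of the second image and the top of the first — shapes on opposite sides of the horizontal midline have swapped in a mirror flip.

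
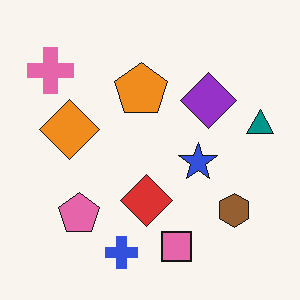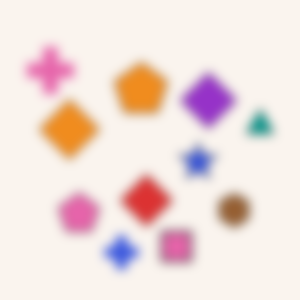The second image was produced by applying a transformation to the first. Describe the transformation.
The image was heavily blurred.

Shape edges and outlines are uniformly softened across the whole image.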